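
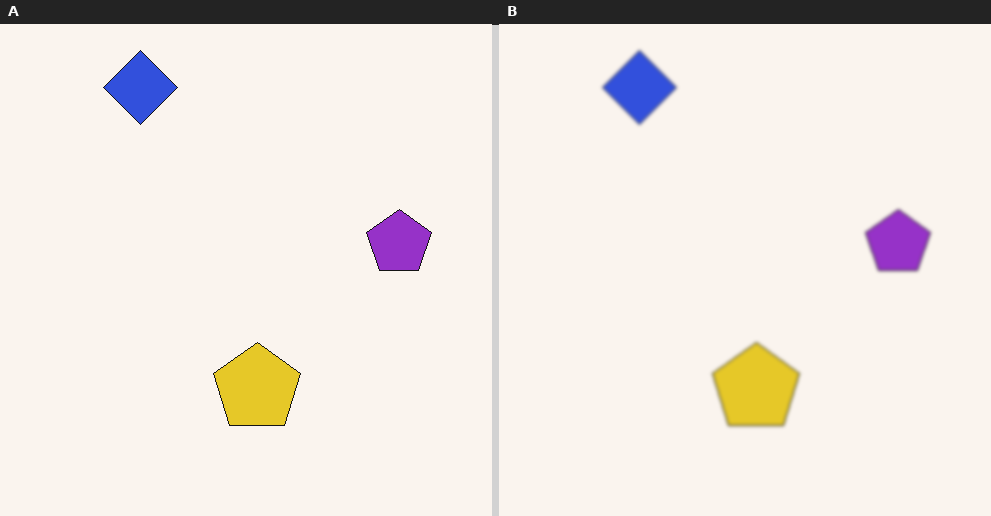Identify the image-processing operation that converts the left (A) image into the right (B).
Lightly blurred.

Shape edges and outlines are uniformly softened across the whole image.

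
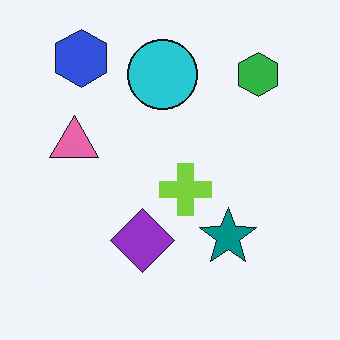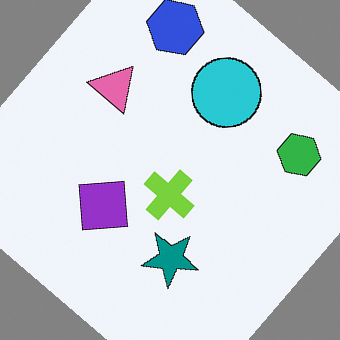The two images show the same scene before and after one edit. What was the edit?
The transformation is: rotated clockwise by a large amount — several tens of degrees.

Every shape is tilted by the same angle and the image corners show triangular fill wedges — a whole-image rotation by a non-right angle.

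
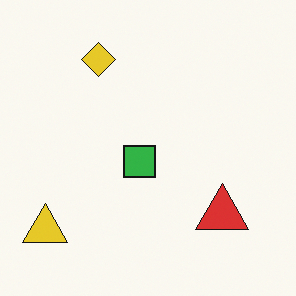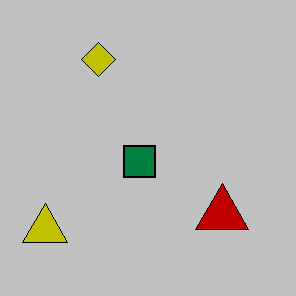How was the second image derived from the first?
The transformation is: aggressively posterized.

Each flat color has snapped to a coarser quantized level — most visibly, the near-white background has dropped to a flat grey.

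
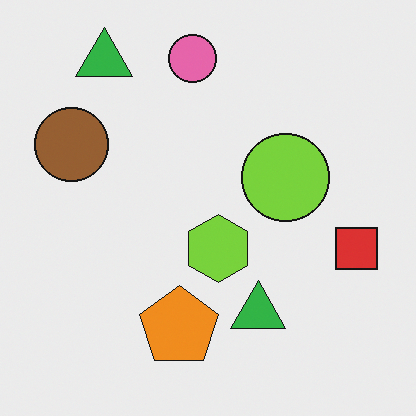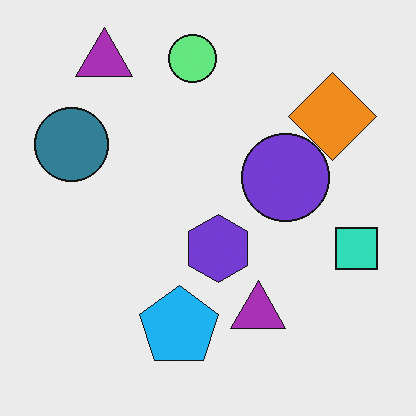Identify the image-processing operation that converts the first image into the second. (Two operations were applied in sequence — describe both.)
The second image is the first hue-shifted by a large amount, then overlaid with an additional orange diamond.

Every shape's color has rotated by the same amount around the hue wheel — a uniform hue shift. An orange diamond appears in the second image that is absent from the first.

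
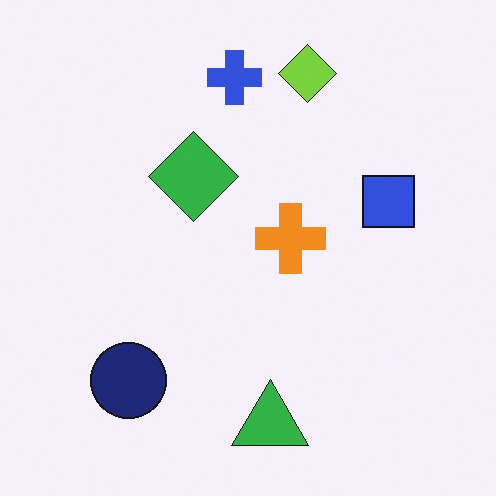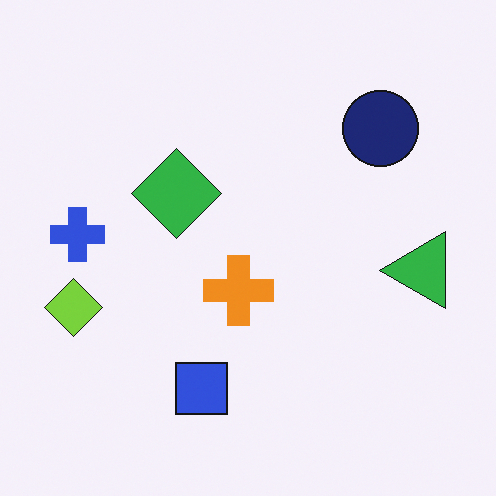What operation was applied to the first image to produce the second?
The second image is the first transposed (reflected across the top-left ↔ bottom-right diagonal).

Shapes have swapped their row and column positions — what was in the top-right is now in the bottom-left — a diagonal reflection.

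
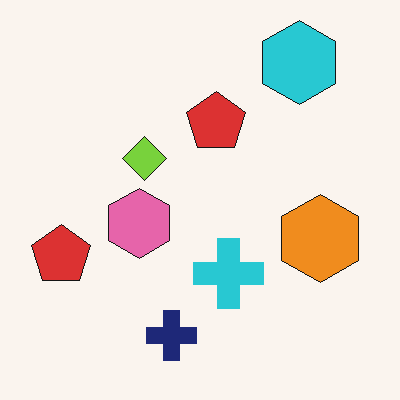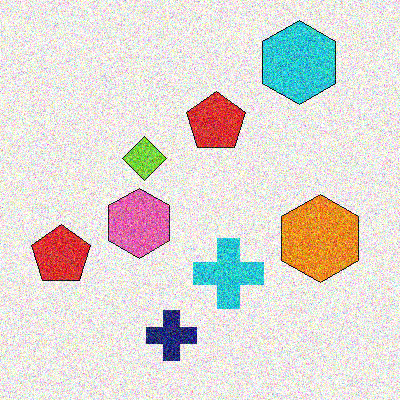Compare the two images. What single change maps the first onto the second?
This is the original image degraded with strong gaussian noise.

Random speckle covers the whole image, including the flat background.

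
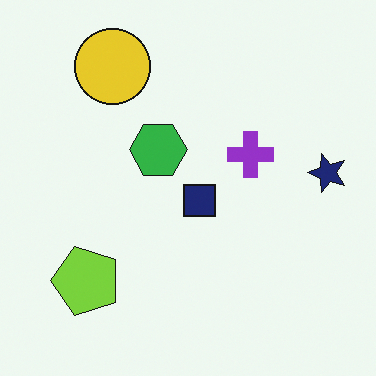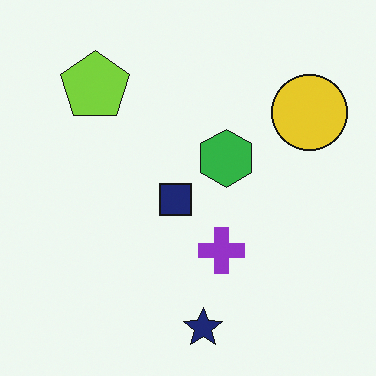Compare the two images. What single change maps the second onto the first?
The first image is the second rotated 90° counter-clockwise.

The yellow circle sits in the top-right of the second image and the top-left of the first — consistent with a whole-image 90° counter-clockwise rotation.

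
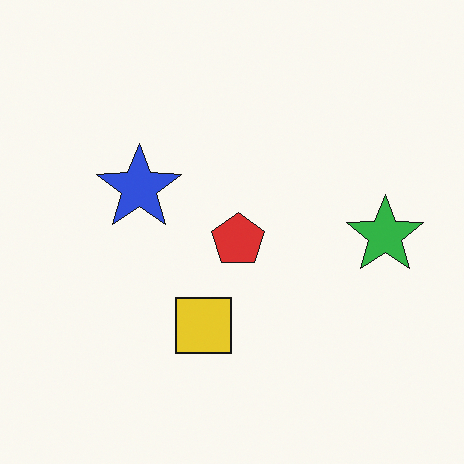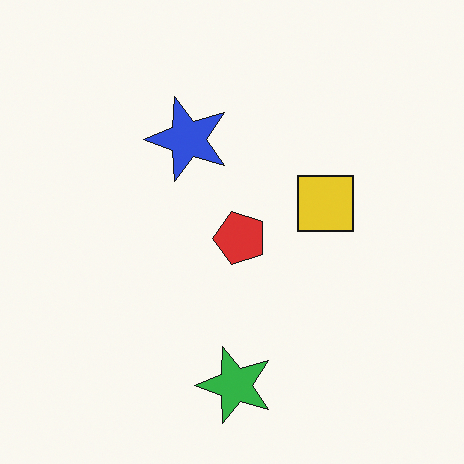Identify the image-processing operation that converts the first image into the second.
The image was transposed (reflected across the top-left ↔ bottom-right diagonal).

Shapes have swapped their row and column positions — what was in the top-right is now in the bottom-left — a diagonal reflection.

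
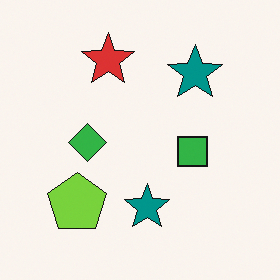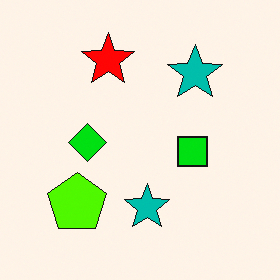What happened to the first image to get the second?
This is the original image heavily oversaturated.

All colors are more vivid — a global saturation change.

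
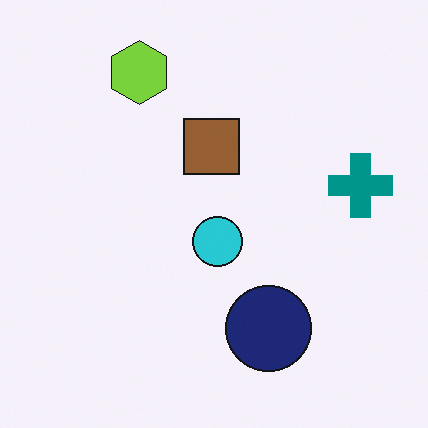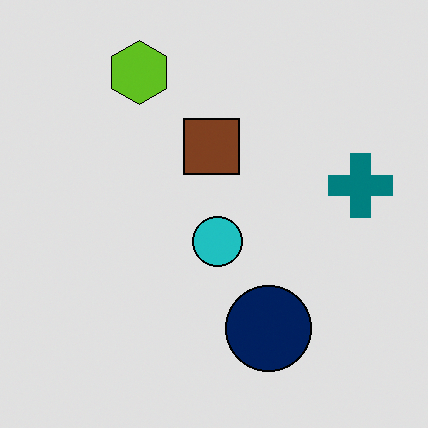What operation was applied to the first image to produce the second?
Posterized to a reduced palette.

Each flat color has snapped to a coarser quantized level — most visibly, the near-white background has dropped to a flat grey.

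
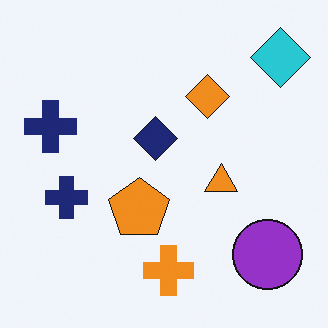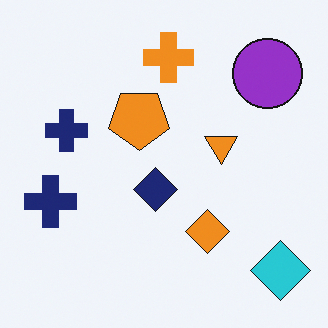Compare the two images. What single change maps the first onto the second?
The image was flipped vertically (top ↔ bottom).

The cyan diamond is in the top-right of the first image and the bottom-right of the second — shapes on opposite sides of the horizontal midline have swapped in a mirror flip.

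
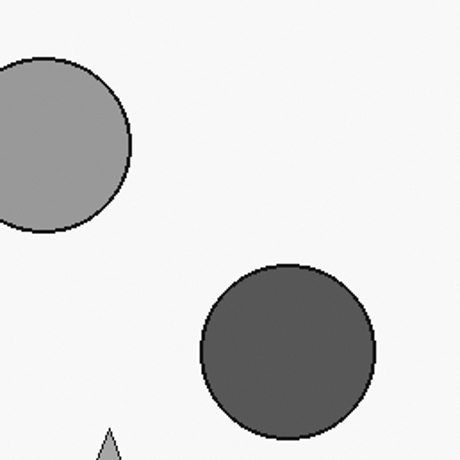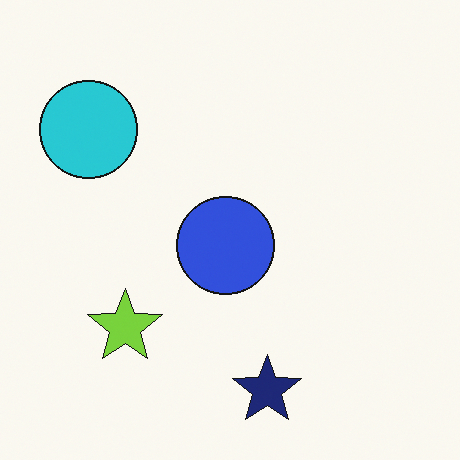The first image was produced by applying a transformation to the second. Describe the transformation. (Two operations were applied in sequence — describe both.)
This is the original image converted to grayscale, then cropped to a noticeably smaller region and rescaled.

All color is removed — every shape is now a shade of grey. The visible shapes are larger and the field of view is narrower; shapes near the original edges may be partly or wholly outside the frame — a crop-and-rescale.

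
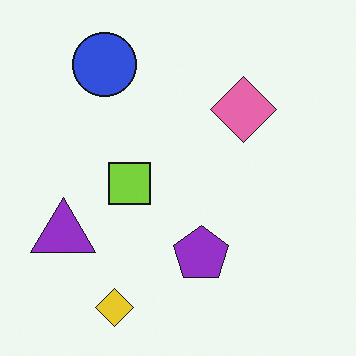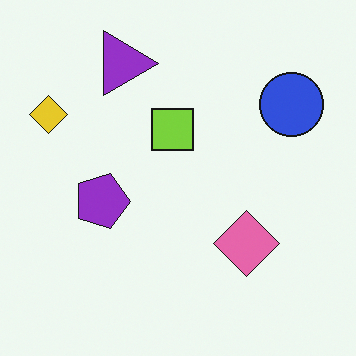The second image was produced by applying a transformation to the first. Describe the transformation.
It was rotated 90° clockwise.

The yellow diamond sits in the bottom-left of the first image and the top-left of the second — consistent with a whole-image 90° clockwise rotation.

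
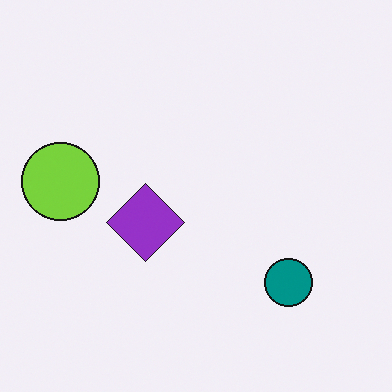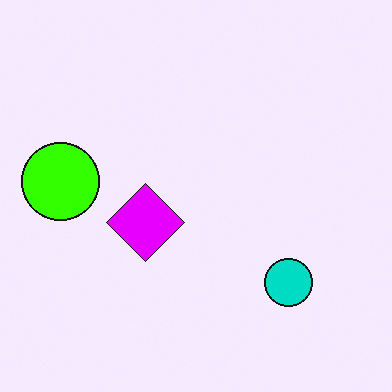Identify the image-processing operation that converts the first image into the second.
The image was heavily oversaturated.

All colors are more vivid — a global saturation change.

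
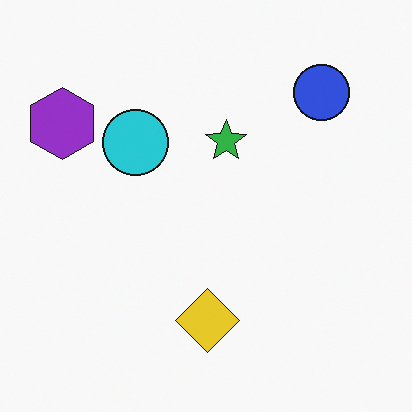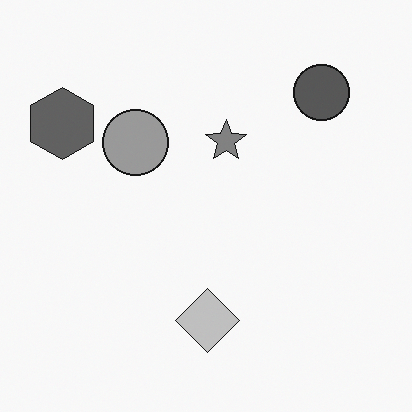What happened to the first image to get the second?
This is the original image converted to grayscale.

All color is removed — every shape is now a shade of grey.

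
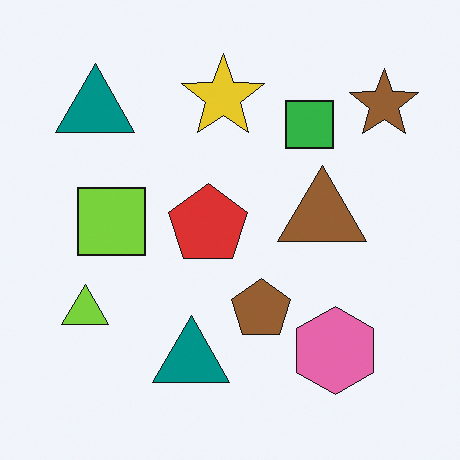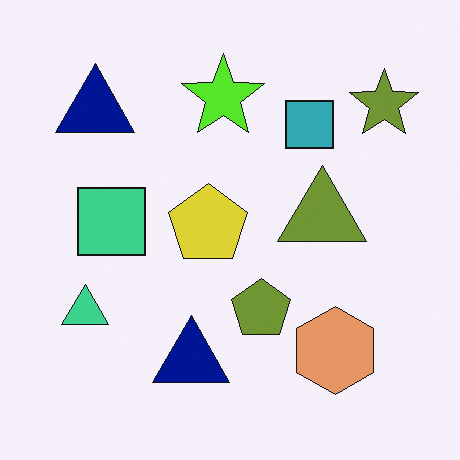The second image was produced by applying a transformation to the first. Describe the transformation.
The image was hue-shifted by a small amount.

Every shape's color has rotated by the same amount around the hue wheel — a uniform hue shift.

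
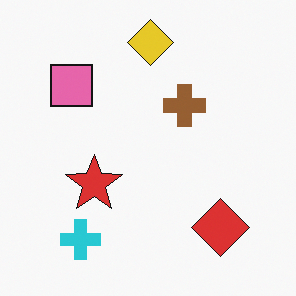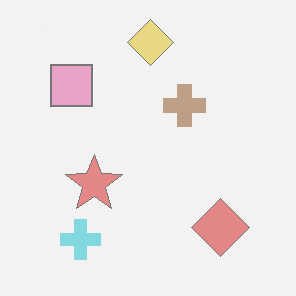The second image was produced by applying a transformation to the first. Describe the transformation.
The transformation is: washed out (contrast reduced).

Tones are pushed toward mid-grey across the whole image — a global contrast change.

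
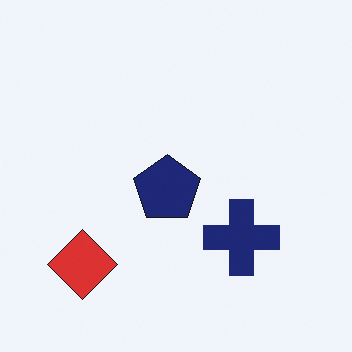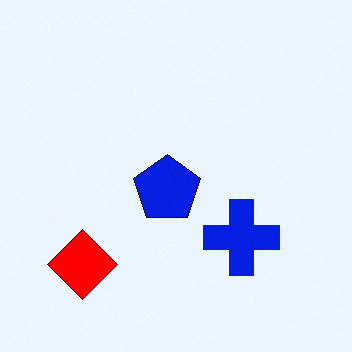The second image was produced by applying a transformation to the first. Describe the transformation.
The second image is the first heavily oversaturated.

All colors are more vivid — a global saturation change.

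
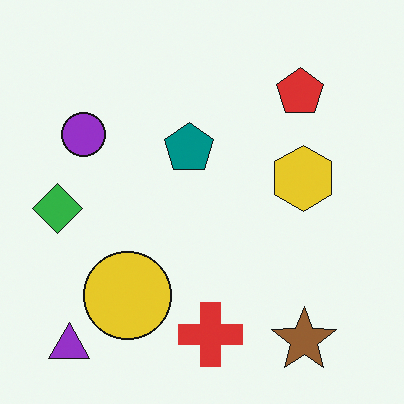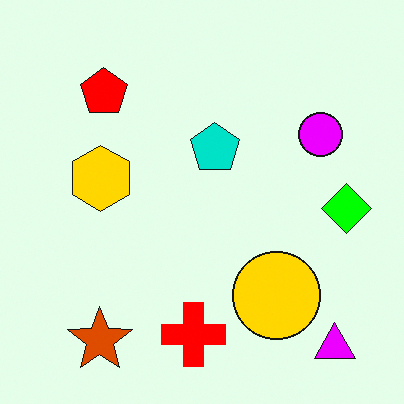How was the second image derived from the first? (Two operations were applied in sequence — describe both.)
This is the original image heavily oversaturated, then flipped horizontally (left ↔ right).

All colors are more vivid — a global saturation change. The green diamond is in the left of the first image and the right of the second — shapes on opposite sides of the vertical midline have swapped in a mirror flip.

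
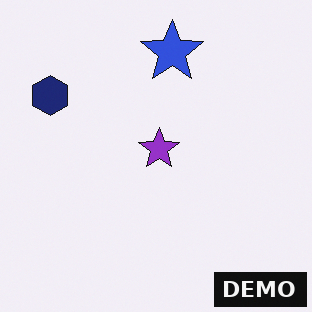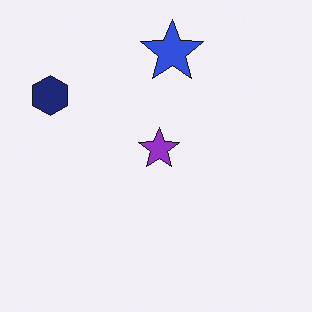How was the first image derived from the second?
The image was watermarked with the text "DEMO" in the lower-right corner.

A dark label reading "DEMO" appears in the lower-right corner.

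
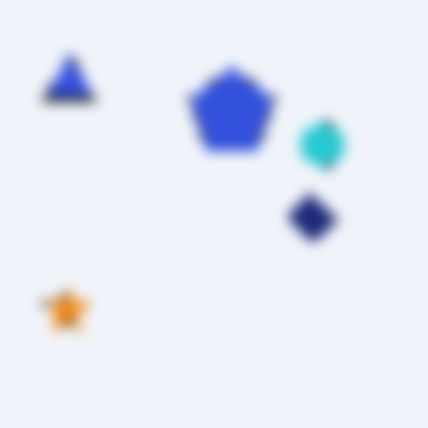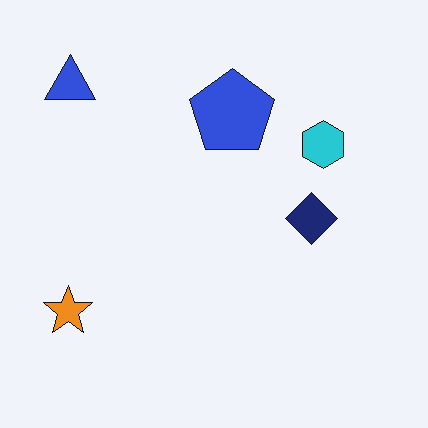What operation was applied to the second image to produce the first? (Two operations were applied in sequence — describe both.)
The transformation is: pixelated into visible square blocks, then strongly gaussian-blurred.

Shapes are reduced to large square blocks; fine edges and outlines are lost — a downscale-then-upscale (mosaic) effect. Shape edges and outlines are uniformly softened across the whole image.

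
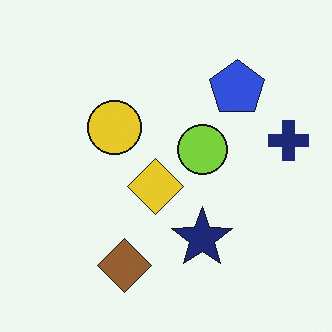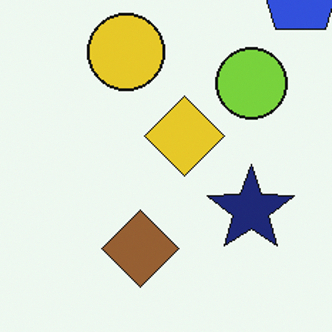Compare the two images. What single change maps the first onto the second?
The second image is the first cropped to a modestly smaller region and rescaled.

The visible shapes are larger and the field of view is narrower; shapes near the original edges may be partly or wholly outside the frame — a crop-and-rescale.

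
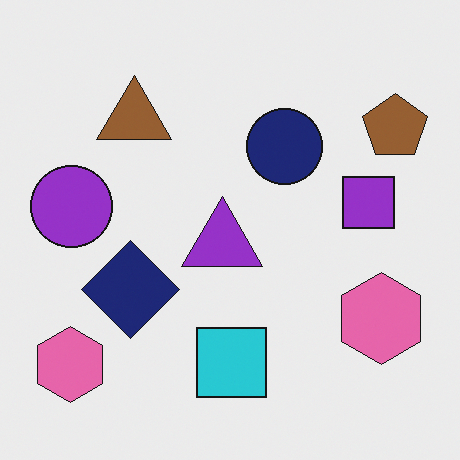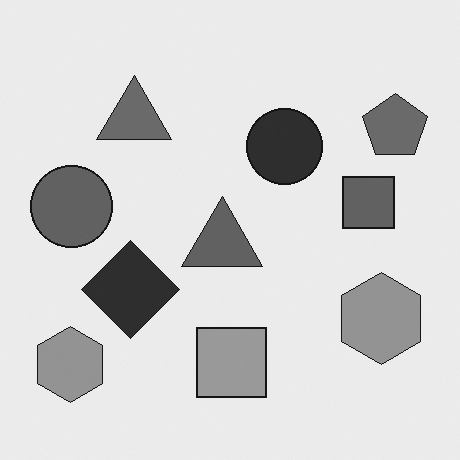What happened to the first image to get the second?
The image was converted to grayscale.

All color is removed — every shape is now a shade of grey.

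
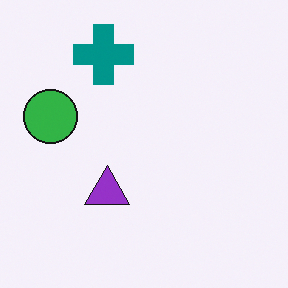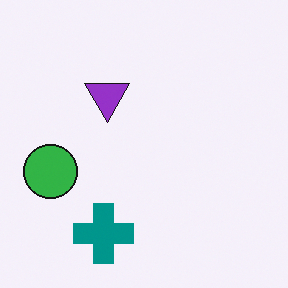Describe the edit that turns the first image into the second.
The image was flipped vertically (top ↔ bottom).

The teal cross is in the top of the first image and the bottom of the second — shapes on opposite sides of the horizontal midline have swapped in a mirror flip.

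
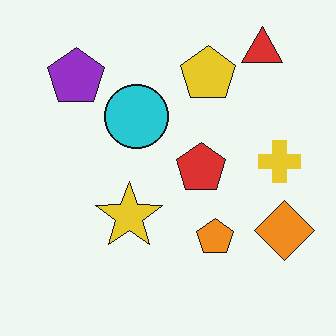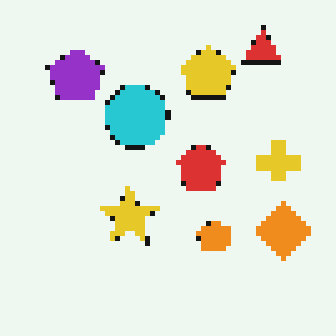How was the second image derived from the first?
It was lightly pixelated (a mild mosaic effect).

Shapes are reduced to large square blocks; fine edges and outlines are lost — a downscale-then-upscale (mosaic) effect.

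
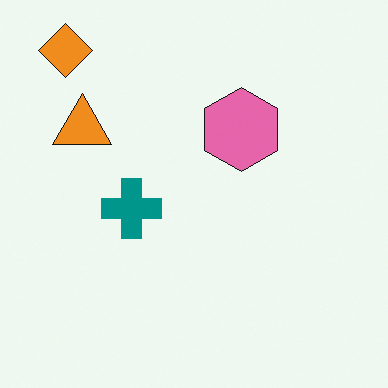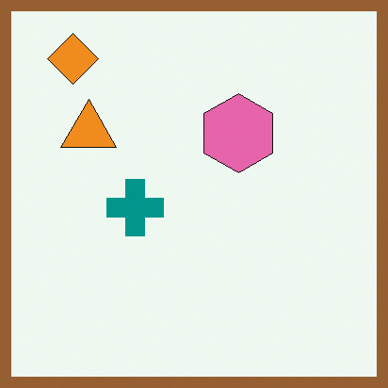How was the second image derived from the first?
It was framed with a brown border.

A solid brown frame runs around the edge of the second image, with the content slightly shrunk inside it.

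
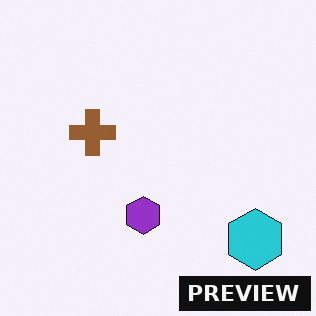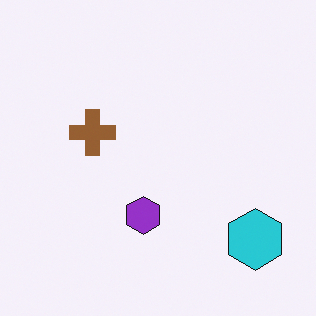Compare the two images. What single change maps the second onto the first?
The transformation is: watermarked with the text "PREVIEW" in the lower-right corner.

A dark label reading "PREVIEW" appears in the lower-right corner.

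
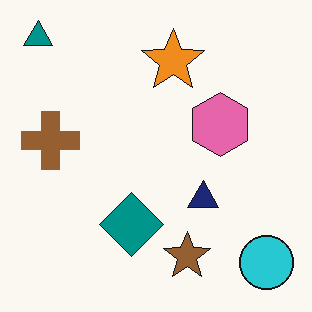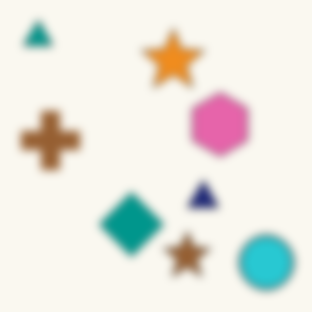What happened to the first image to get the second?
Moderately blurred.

Shape edges and outlines are uniformly softened across the whole image.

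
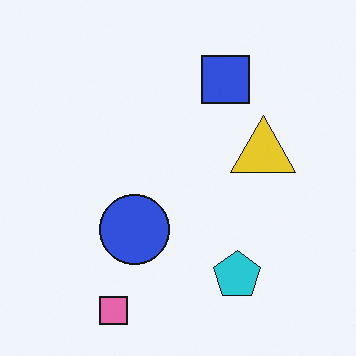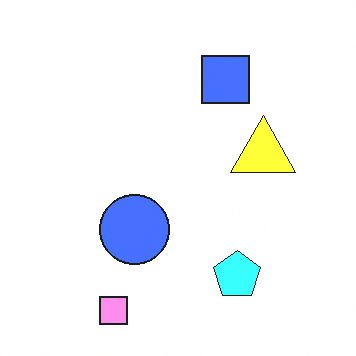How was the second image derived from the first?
It was noticeably brightened.

Every pixel — background and shapes alike — is uniformly brightened.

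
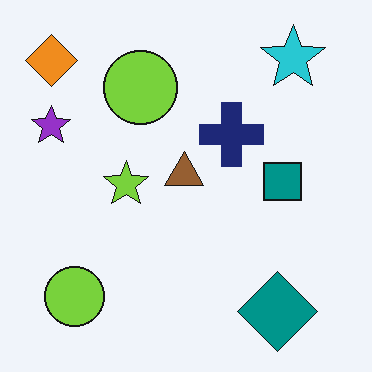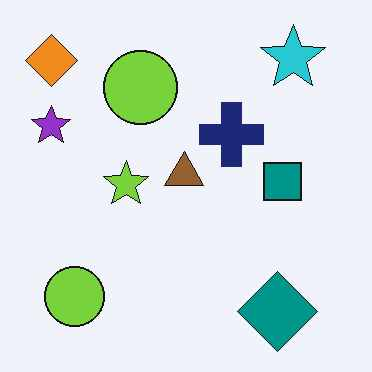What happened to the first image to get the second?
It was given moderate JPEG compression.

Blocky 8×8 compression artifacts appear around shape edges and the flat background shows ringing — characteristic JPEG degradation.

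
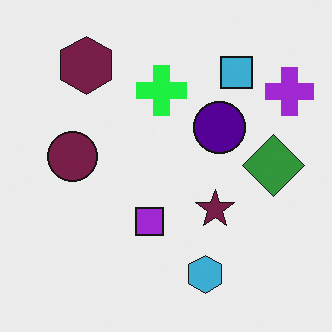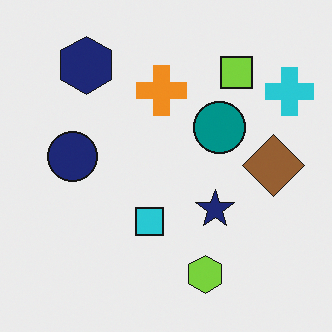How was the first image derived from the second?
Hue-shifted by a moderate amount.

Every shape's color has rotated by the same amount around the hue wheel — a uniform hue shift.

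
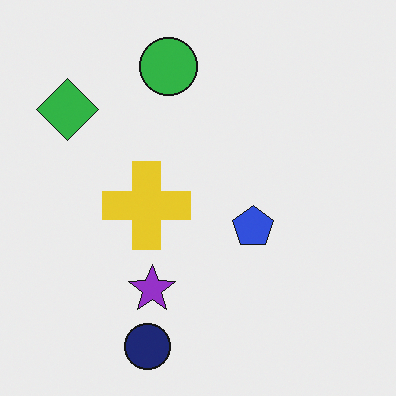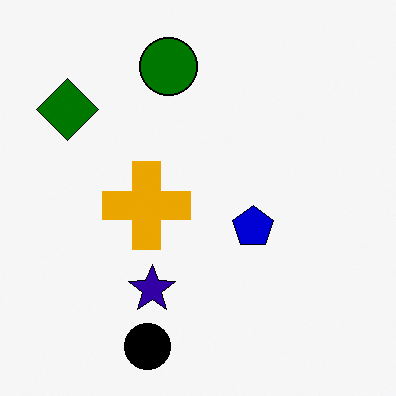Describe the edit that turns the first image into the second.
The second image is the first boosted in contrast.

Tones are pushed away from mid-grey across the whole image — a global contrast change.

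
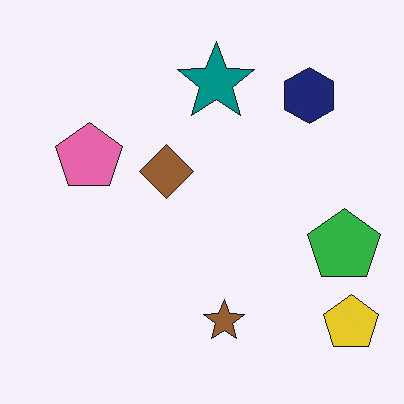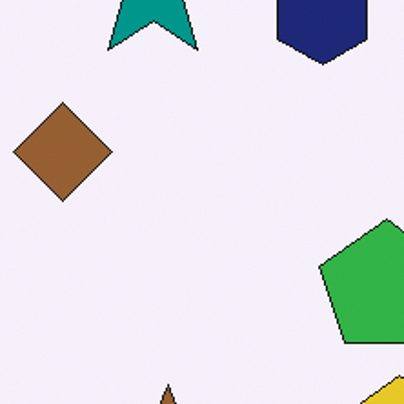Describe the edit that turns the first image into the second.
Cropped tightly and scaled back up.

The visible shapes are larger and the field of view is narrower; shapes near the original edges may be partly or wholly outside the frame — a crop-and-rescale.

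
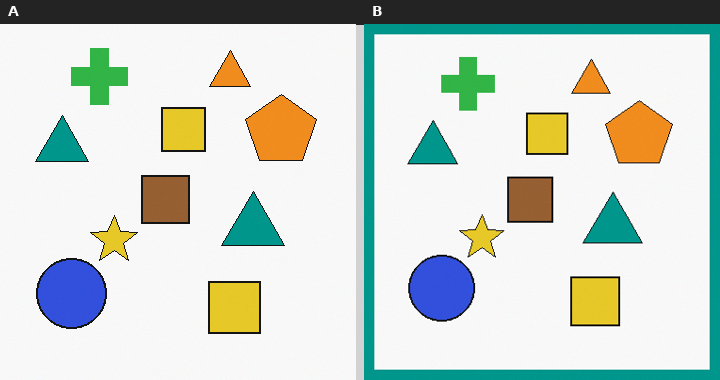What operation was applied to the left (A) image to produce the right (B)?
The transformation is: framed with a teal border.

A solid teal frame runs around the edge of the right (B) image, with the content slightly shrunk inside it.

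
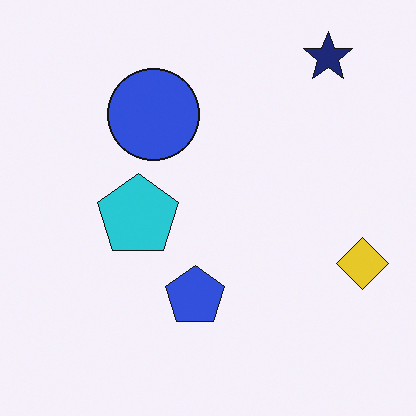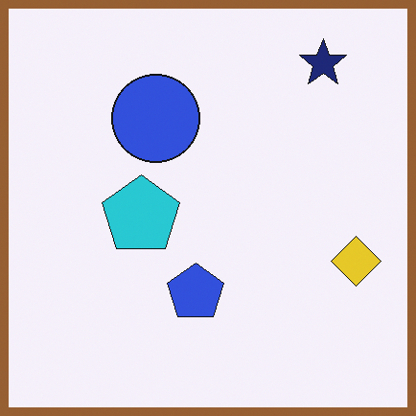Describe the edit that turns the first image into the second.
Framed with a brown border.

A solid brown frame runs around the edge of the second image, with the content slightly shrunk inside it.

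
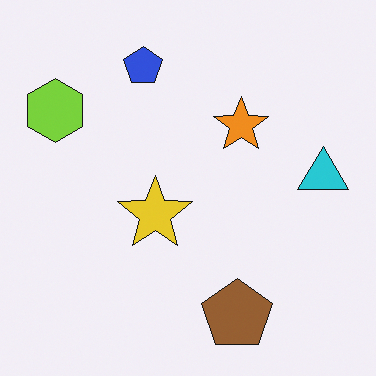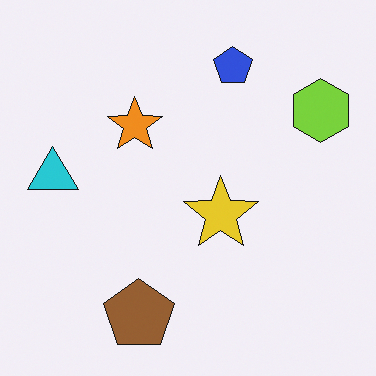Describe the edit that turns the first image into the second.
Flipped horizontally (left ↔ right).

The cyan triangle is in the right of the first image and the left of the second — shapes on opposite sides of the vertical midline have swapped in a mirror flip.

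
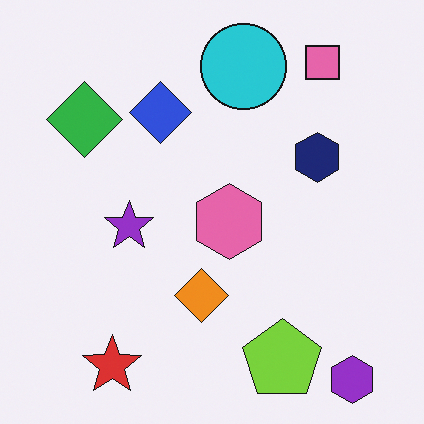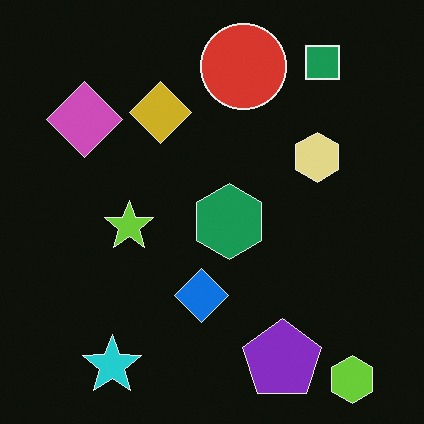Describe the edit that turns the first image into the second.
It was color-inverted (negative).

The light background has become dark and every shape's color is its complement — a photographic negative.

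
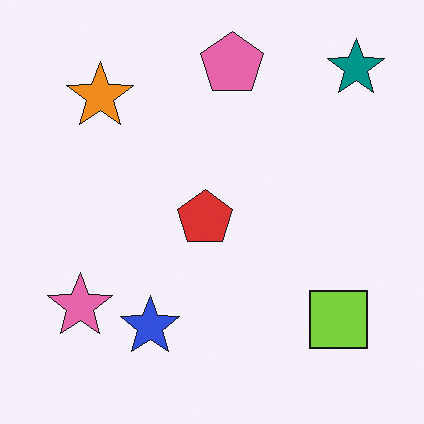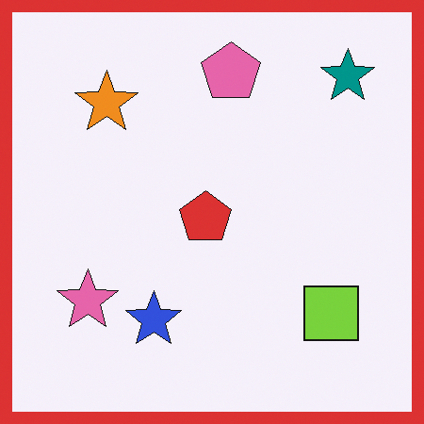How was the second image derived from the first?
It was framed with a red border.

A solid red frame runs around the edge of the second image, with the content slightly shrunk inside it.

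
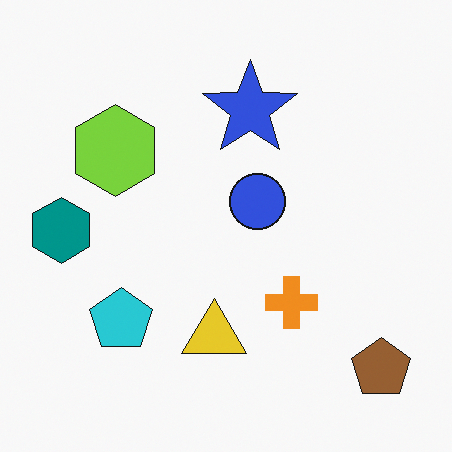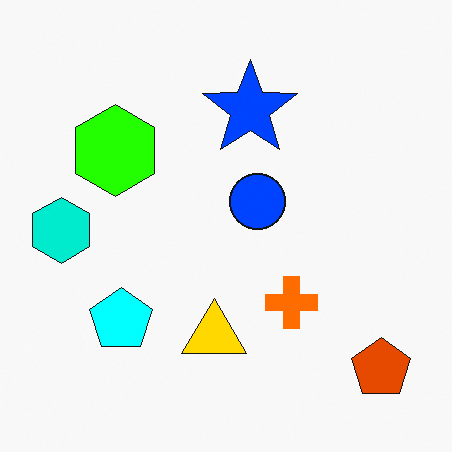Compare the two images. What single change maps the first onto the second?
The image was heavily oversaturated.

All colors are more vivid — a global saturation change.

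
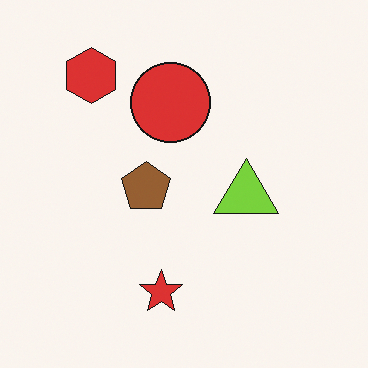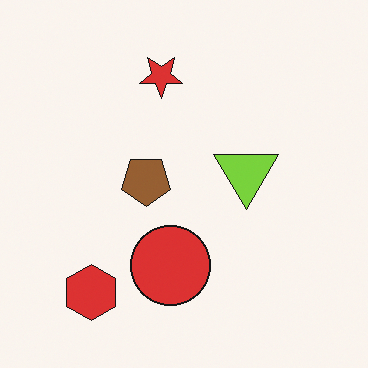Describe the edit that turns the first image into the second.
Flipped vertically (top ↔ bottom).

The red hexagon is in the top-left of the first image and the bottom-left of the second — shapes on opposite sides of the horizontal midline have swapped in a mirror flip.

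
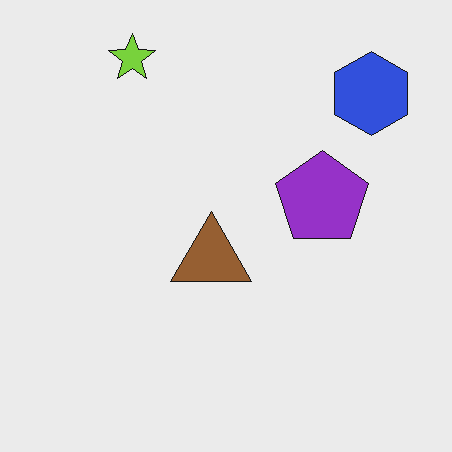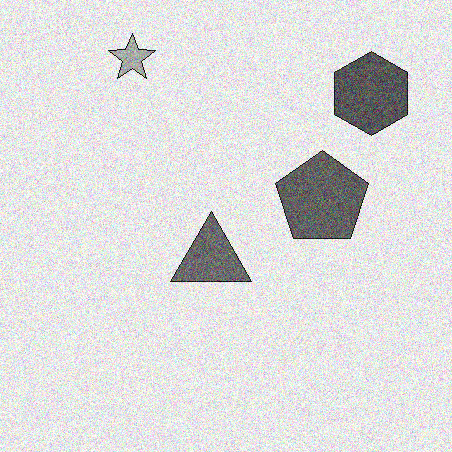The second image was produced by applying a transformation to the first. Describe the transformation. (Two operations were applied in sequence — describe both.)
It was converted to grayscale, then degraded with moderate additive noise.

All color is removed — every shape is now a shade of grey. Random speckle covers the whole image, including the flat background.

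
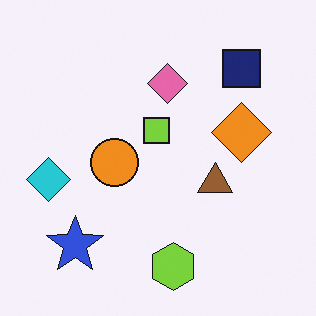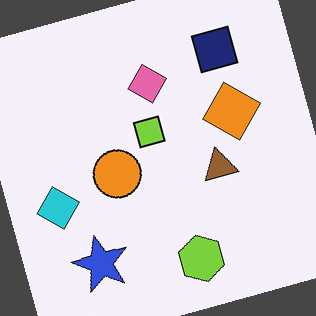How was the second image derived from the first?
Rotated counter-clockwise by a clearly visible amount.

Every shape is tilted by the same angle and the image corners show triangular fill wedges — a whole-image rotation by a non-right angle.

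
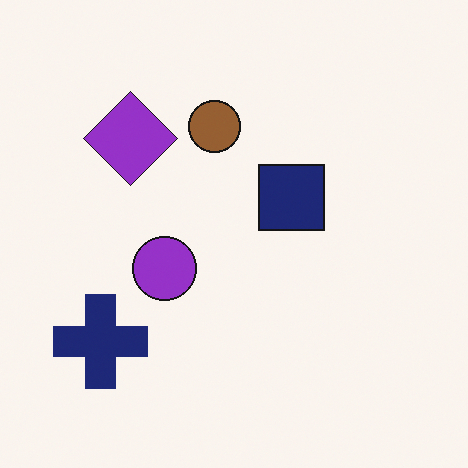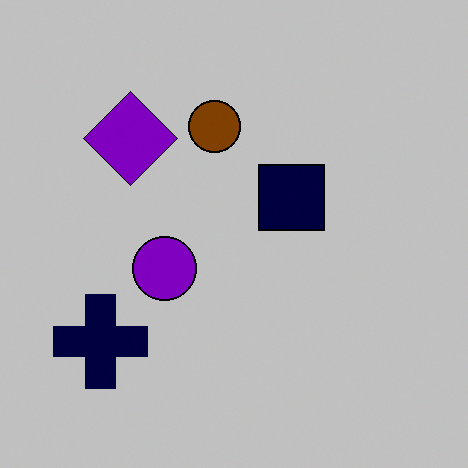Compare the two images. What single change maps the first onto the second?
Aggressively posterized.

Each flat color has snapped to a coarser quantized level — most visibly, the near-white background has dropped to a flat grey.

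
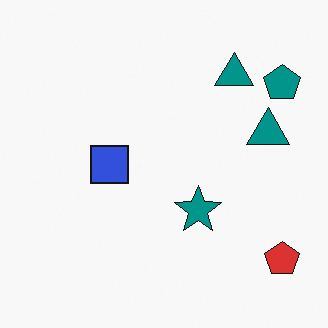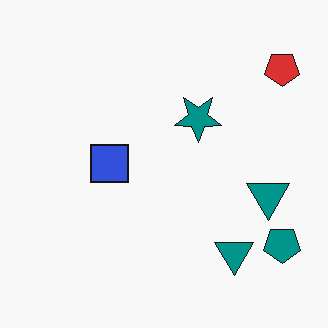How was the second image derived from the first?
It was flipped vertically (top ↔ bottom).

The red pentagon is in the bottom-right of the first image and the top-right of the second — shapes on opposite sides of the horizontal midline have swapped in a mirror flip.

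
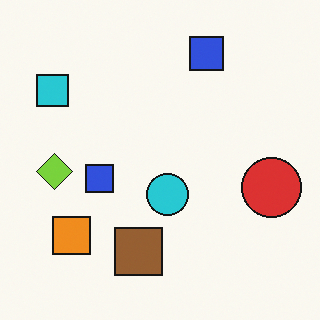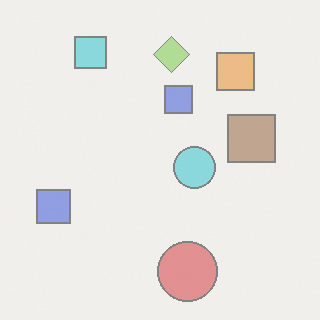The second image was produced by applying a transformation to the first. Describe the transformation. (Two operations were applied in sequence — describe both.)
This is the original image given much lower contrast, then transposed (reflected across the top-left ↔ bottom-right diagonal).

Tones are pushed toward mid-grey across the whole image — a global contrast change. Shapes have swapped their row and column positions — what was in the top-right is now in the bottom-left — a diagonal reflection.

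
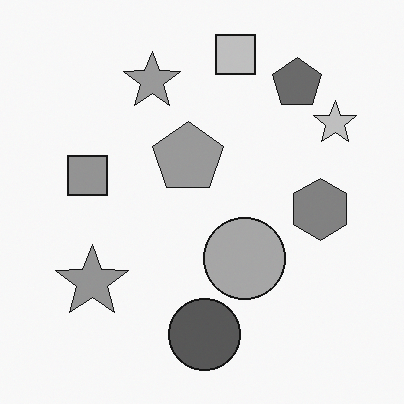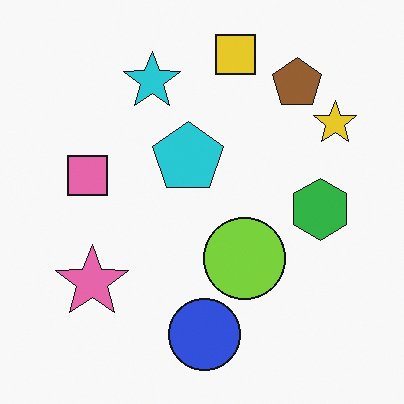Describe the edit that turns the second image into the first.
The first image is the second converted to grayscale.

All color is removed — every shape is now a shade of grey.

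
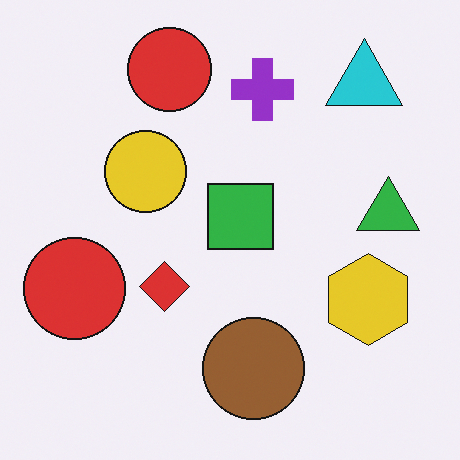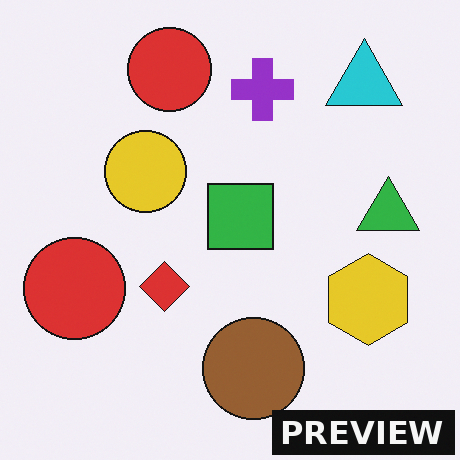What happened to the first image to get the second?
The second image is the first watermarked with the text "PREVIEW" in the lower-right corner.

A dark label reading "PREVIEW" appears in the lower-right corner.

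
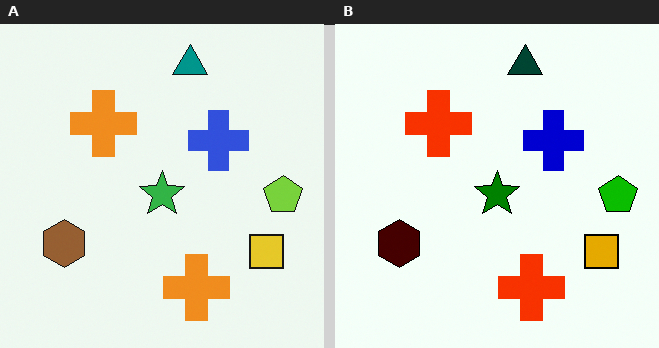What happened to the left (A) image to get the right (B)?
The transformation is: boosted in contrast.

Tones are pushed away from mid-grey across the whole image — a global contrast change.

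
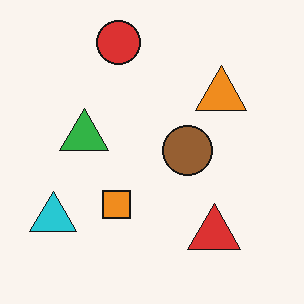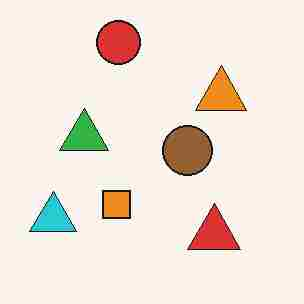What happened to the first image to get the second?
This is the original image heavily JPEG-compressed with obvious blocking artifacts.

Blocky 8×8 compression artifacts appear around shape edges and the flat background shows ringing — characteristic JPEG degradation.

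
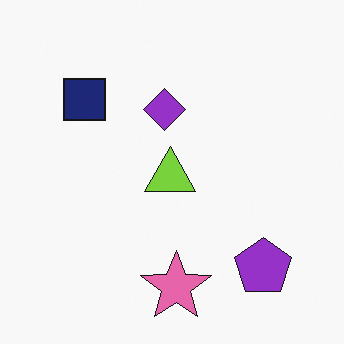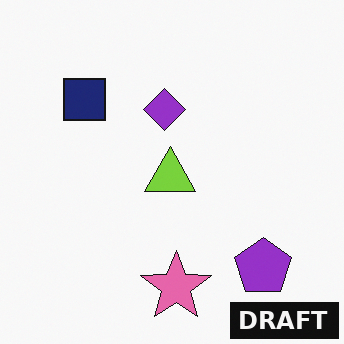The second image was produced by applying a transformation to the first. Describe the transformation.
It was watermarked with the text "DRAFT" in the lower-right corner.

A dark label reading "DRAFT" appears in the lower-right corner.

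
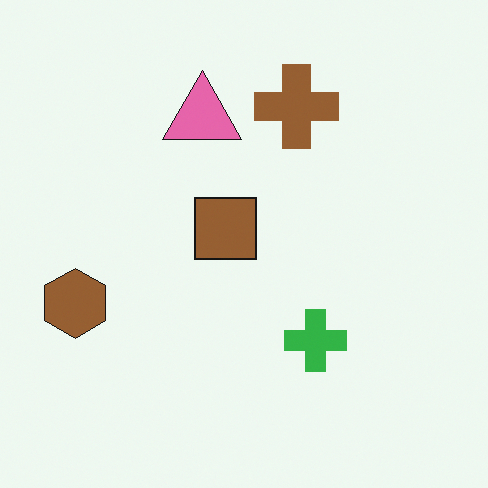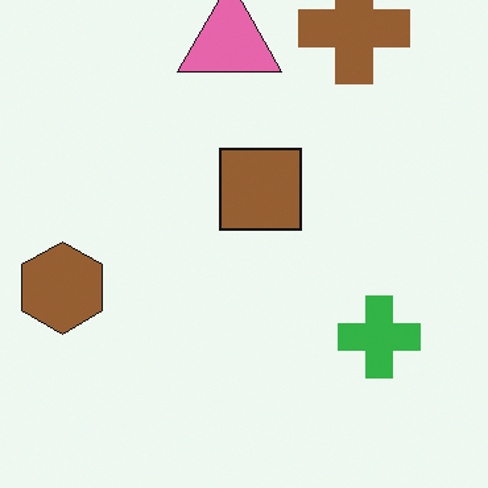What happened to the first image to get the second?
The image was cropped slightly and scaled back up.

The visible shapes are larger and the field of view is narrower; shapes near the original edges may be partly or wholly outside the frame — a crop-and-rescale.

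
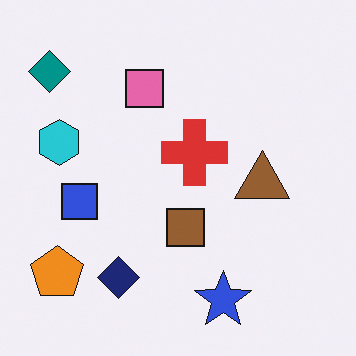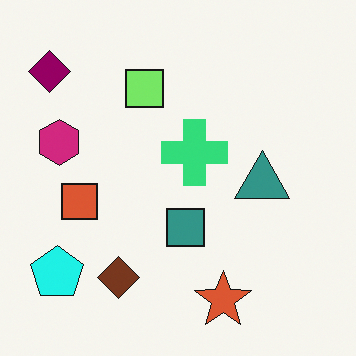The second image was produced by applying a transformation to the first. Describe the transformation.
It was hue-shifted by a moderate amount.

Every shape's color has rotated by the same amount around the hue wheel — a uniform hue shift.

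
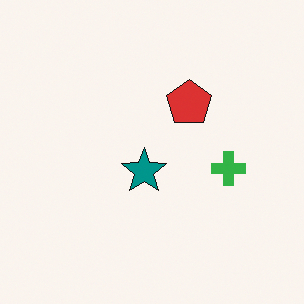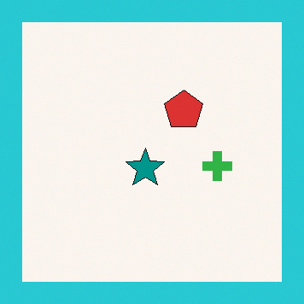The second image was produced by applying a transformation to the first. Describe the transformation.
This is the original image framed with a cyan border.

A solid cyan frame runs around the edge of the second image, with the content slightly shrunk inside it.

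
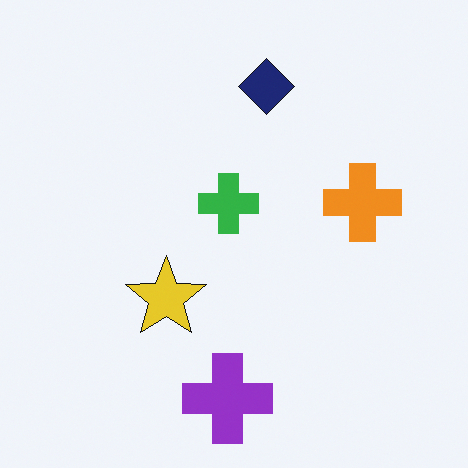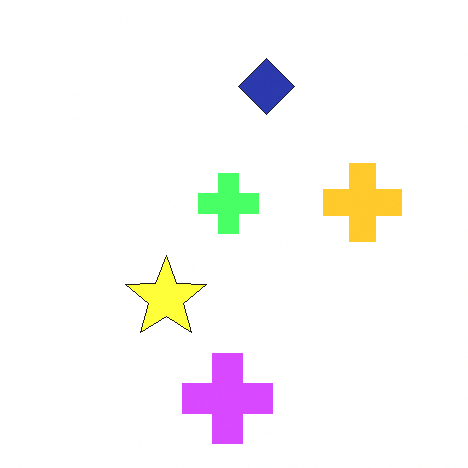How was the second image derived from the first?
The transformation is: brightened a lot.

Every pixel — background and shapes alike — is uniformly brightened.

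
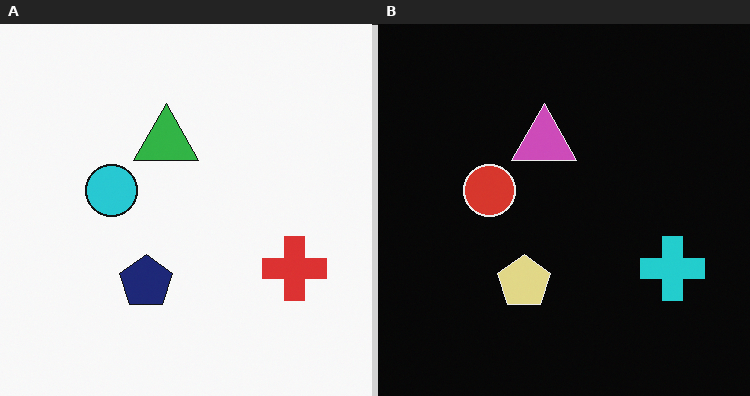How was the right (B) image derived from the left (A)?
This is the original image color-inverted (negative).

The light background has become dark and every shape's color is its complement — a photographic negative.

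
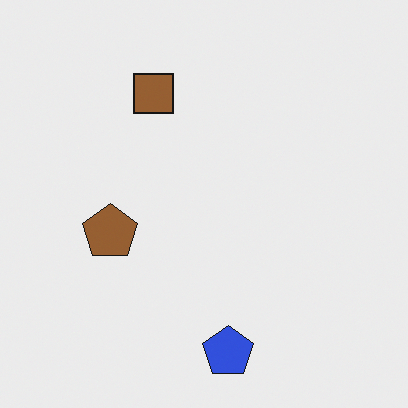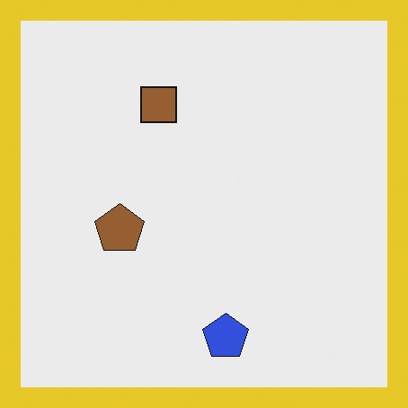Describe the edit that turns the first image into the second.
The transformation is: framed with a yellow border.

A solid yellow frame runs around the edge of the second image, with the content slightly shrunk inside it.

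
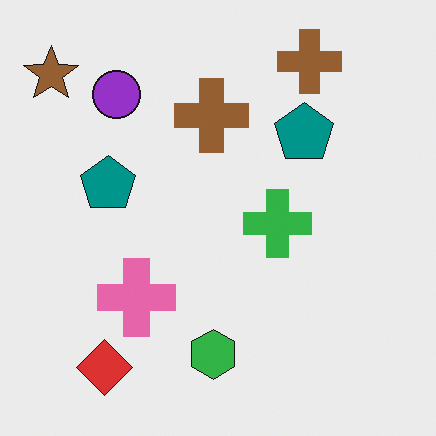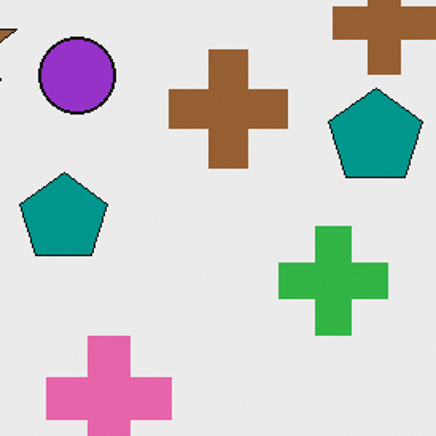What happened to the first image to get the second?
Cropped slightly and scaled back up.

The visible shapes are larger and the field of view is narrower; shapes near the original edges may be partly or wholly outside the frame — a crop-and-rescale.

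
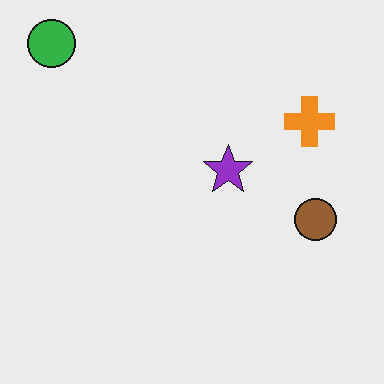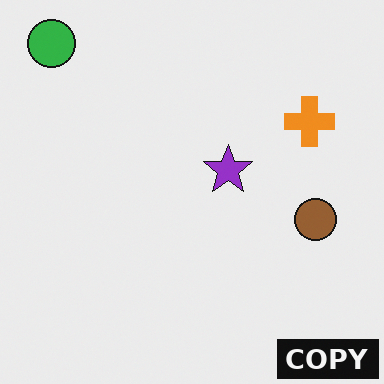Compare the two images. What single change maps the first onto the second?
Watermarked with the text "COPY" in the lower-right corner.

A dark label reading "COPY" appears in the lower-right corner.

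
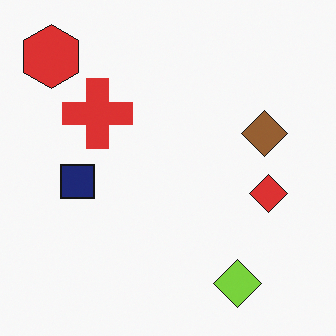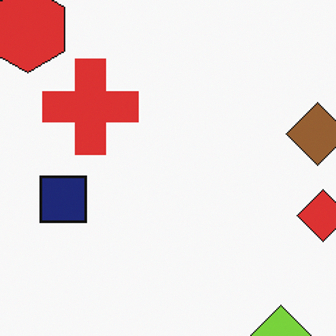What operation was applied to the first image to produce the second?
Cropped to a modestly smaller region and rescaled.

The visible shapes are larger and the field of view is narrower; shapes near the original edges may be partly or wholly outside the frame — a crop-and-rescale.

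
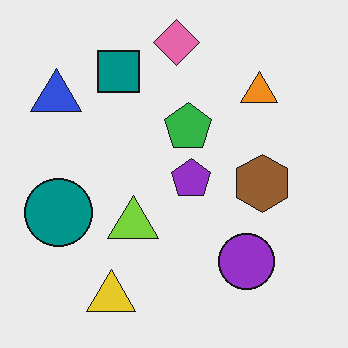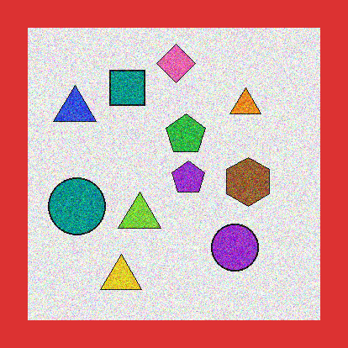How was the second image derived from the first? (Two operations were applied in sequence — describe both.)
Degraded with heavy additive noise, then framed with a red border.

Random speckle covers the whole image, including the flat background. A solid red frame runs around the edge of the second image, with the content slightly shrunk inside it.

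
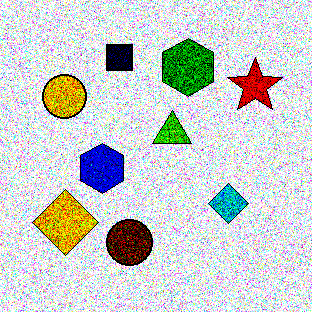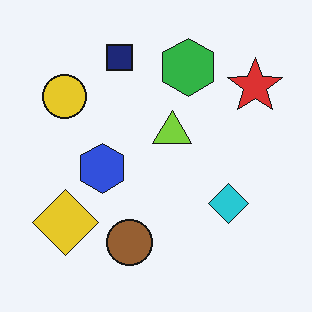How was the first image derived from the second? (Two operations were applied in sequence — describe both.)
The image was degraded with strong gaussian noise, then given much higher contrast.

Random speckle covers the whole image, including the flat background. Tones are pushed away from mid-grey across the whole image — a global contrast change.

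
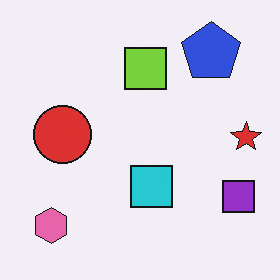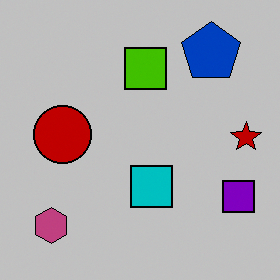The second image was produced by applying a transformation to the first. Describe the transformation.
The image was heavily posterized to just a handful of flat colors.

Each flat color has snapped to a coarser quantized level — most visibly, the near-white background has dropped to a flat grey.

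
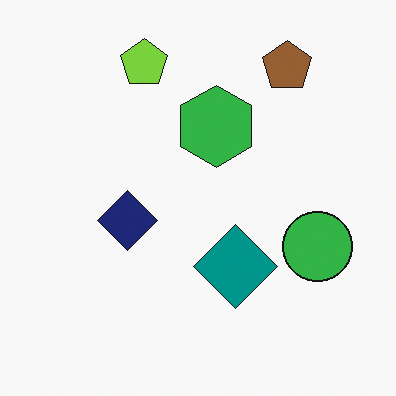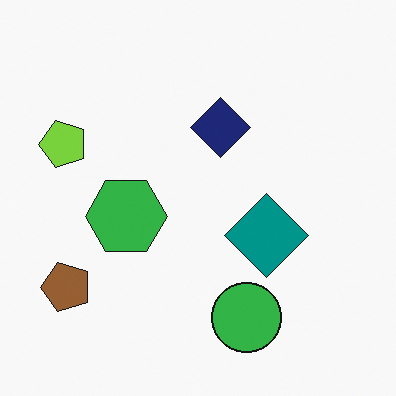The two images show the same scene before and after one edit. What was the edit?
It was transposed (reflected across the top-left ↔ bottom-right diagonal).

Shapes have swapped their row and column positions — what was in the top-right is now in the bottom-left — a diagonal reflection.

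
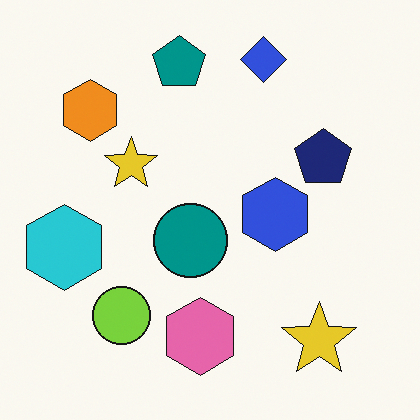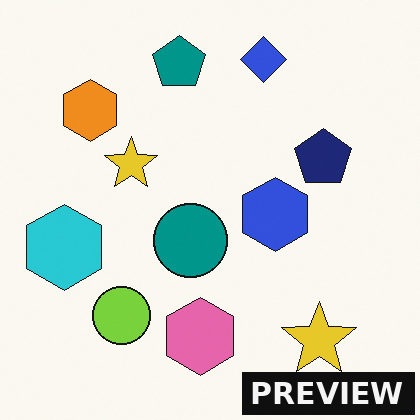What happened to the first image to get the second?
This is the original image watermarked with the text "PREVIEW" in the lower-right corner.

A dark label reading "PREVIEW" appears in the lower-right corner.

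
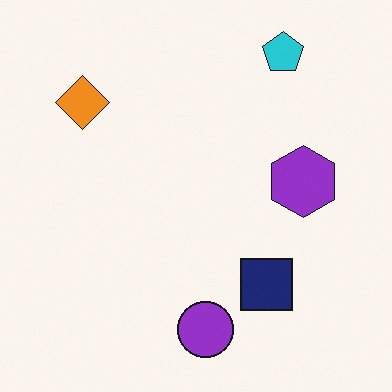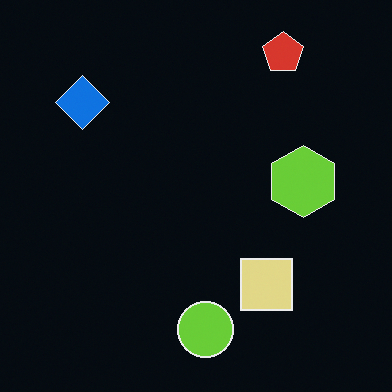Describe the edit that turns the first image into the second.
It was color-inverted (negative).

The light background has become dark and every shape's color is its complement — a photographic negative.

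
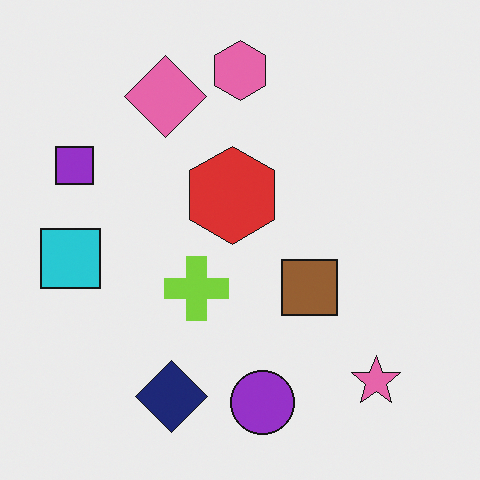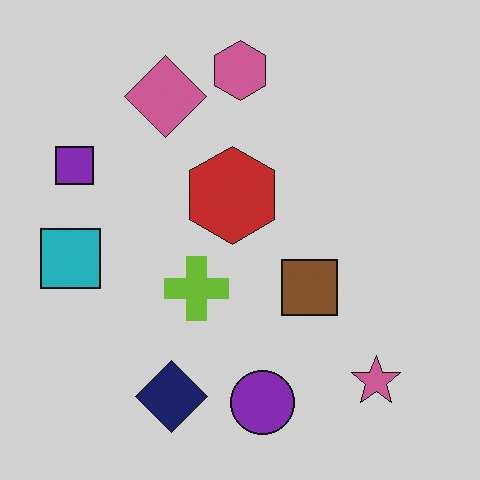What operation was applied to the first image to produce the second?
The transformation is: darkened a little.

Every pixel — background and shapes alike — is uniformly darkened.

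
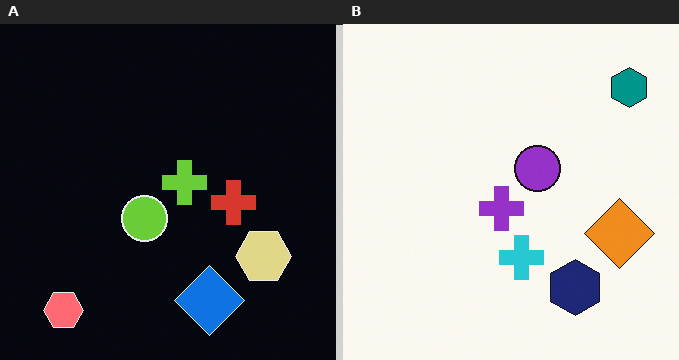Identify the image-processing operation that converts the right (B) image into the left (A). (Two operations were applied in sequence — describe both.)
This is the original image color-inverted (negative), then transposed (reflected across the top-left ↔ bottom-right diagonal).

The light background has become dark and every shape's color is its complement — a photographic negative. Shapes have swapped their row and column positions — what was in the top-right is now in the bottom-left — a diagonal reflection.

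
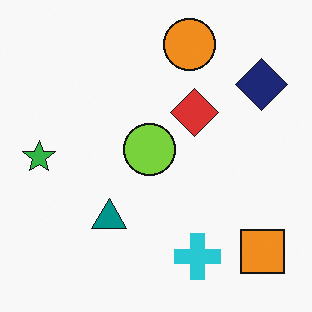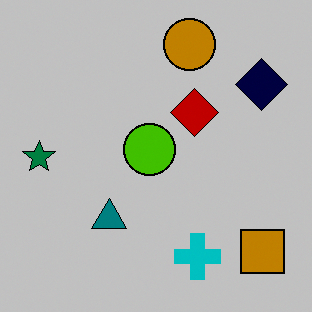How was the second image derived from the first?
The second image is the first heavily posterized to just a handful of flat colors.

Each flat color has snapped to a coarser quantized level — most visibly, the near-white background has dropped to a flat grey.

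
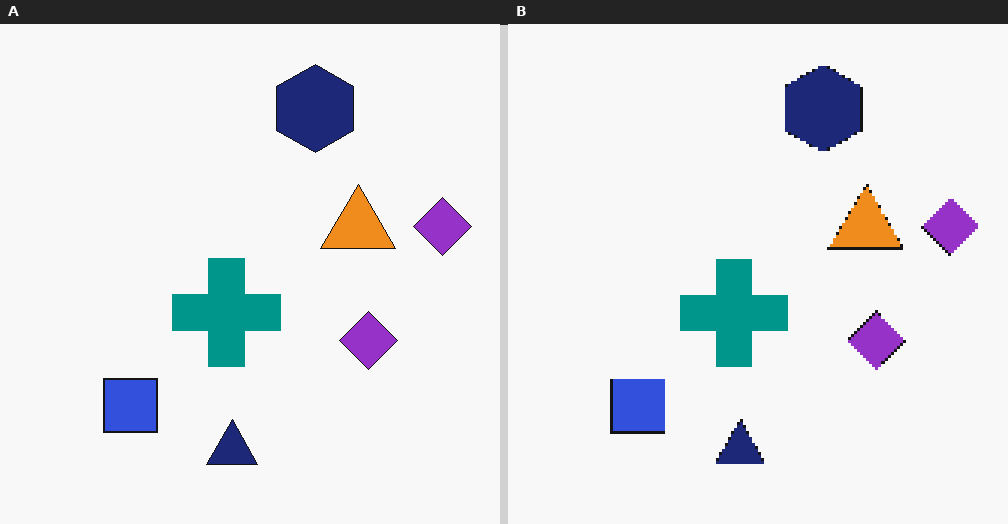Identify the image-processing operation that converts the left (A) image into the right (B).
It was lightly pixelated (a mild mosaic effect).

Shapes are reduced to large square blocks; fine edges and outlines are lost — a downscale-then-upscale (mosaic) effect.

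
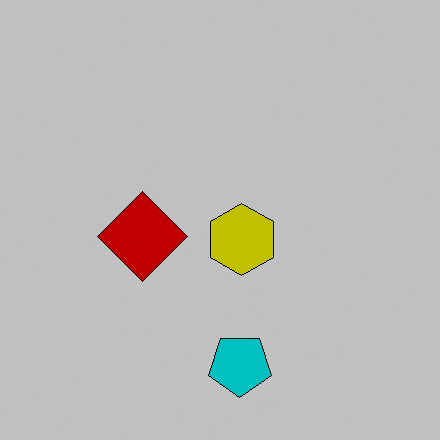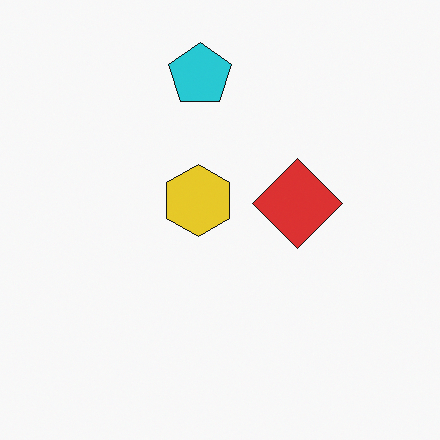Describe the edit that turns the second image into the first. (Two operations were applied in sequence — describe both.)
Rotated 180°, then heavily posterized to just a handful of flat colors.

The cyan pentagon sits in the top of the second image and the bottom of the first — consistent with a whole-image 180° rotation. Each flat color has snapped to a coarser quantized level — most visibly, the near-white background has dropped to a flat grey.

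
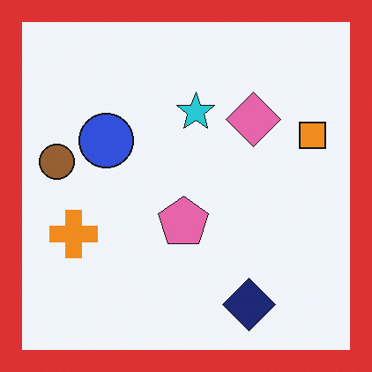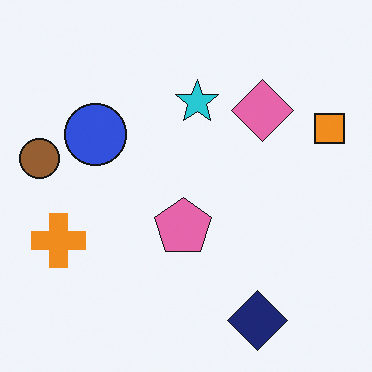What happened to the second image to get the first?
The first image is the second framed with a red border.

A solid red frame runs around the edge of the first image, with the content slightly shrunk inside it.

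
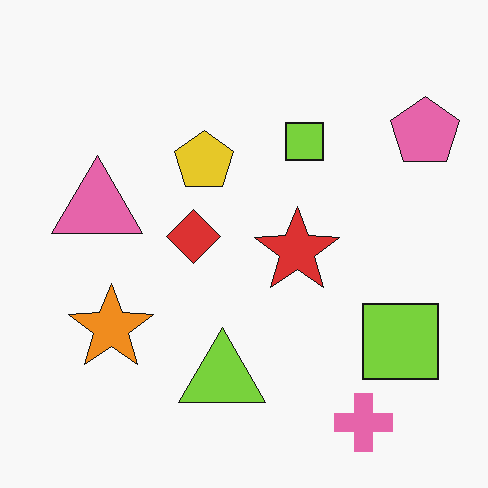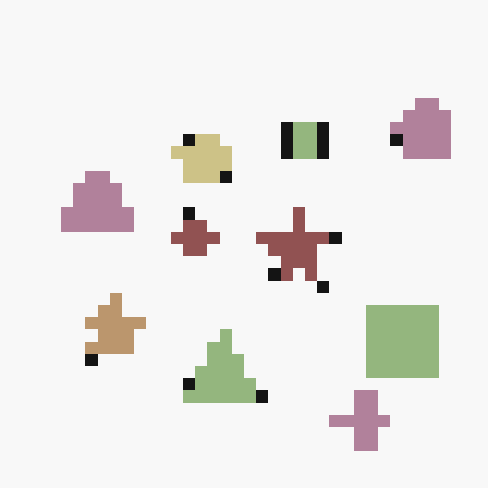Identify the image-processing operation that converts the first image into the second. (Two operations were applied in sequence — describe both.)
The transformation is: made much more muted (saturation change), then heavily pixelated into large blocks.

All colors are more muted and greyish — a global saturation change. Shapes are reduced to large square blocks; fine edges and outlines are lost — a downscale-then-upscale (mosaic) effect.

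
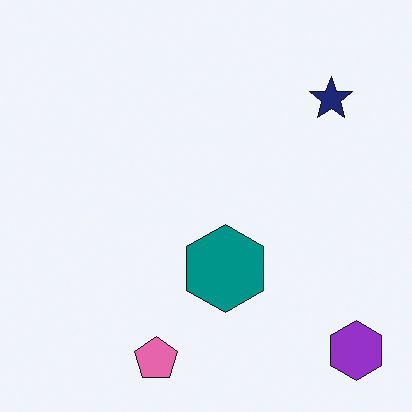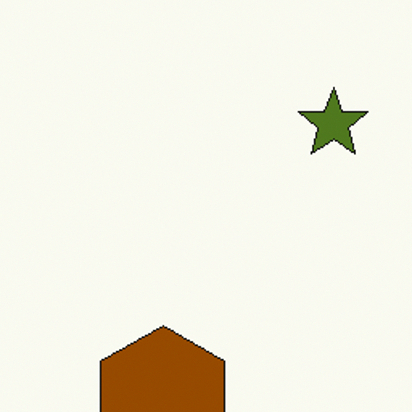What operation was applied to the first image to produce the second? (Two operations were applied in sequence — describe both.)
The second image is the first hue-shifted through roughly half the color wheel, then cropped slightly and scaled back up.

Every shape's color has rotated by the same amount around the hue wheel — a uniform hue shift. The visible shapes are larger and the field of view is narrower; shapes near the original edges may be partly or wholly outside the frame — a crop-and-rescale.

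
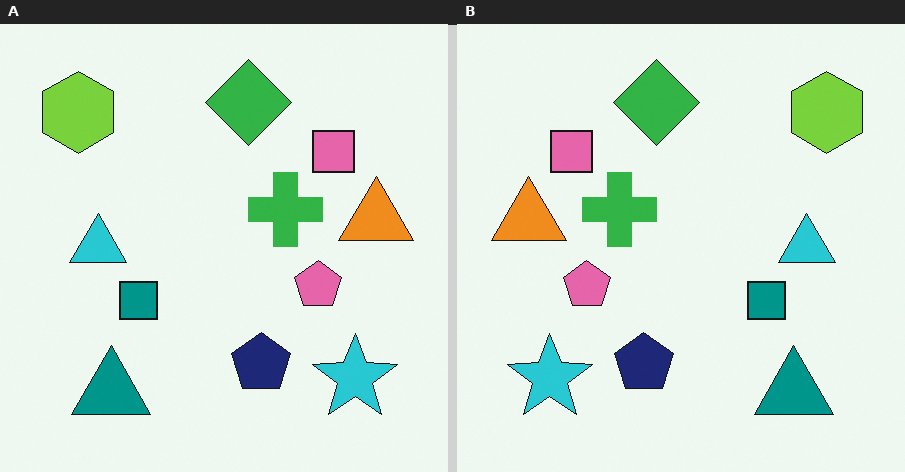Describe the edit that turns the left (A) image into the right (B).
The transformation is: flipped horizontally (left ↔ right).

The orange triangle is in the right of the left (A) image and the left of the right (B) — shapes on opposite sides of the vertical midline have swapped in a mirror flip.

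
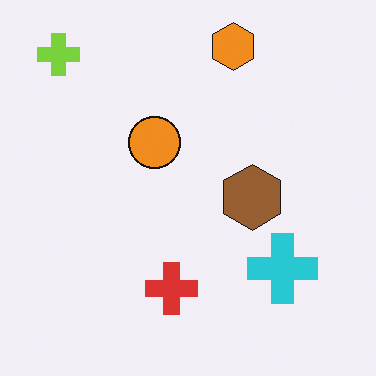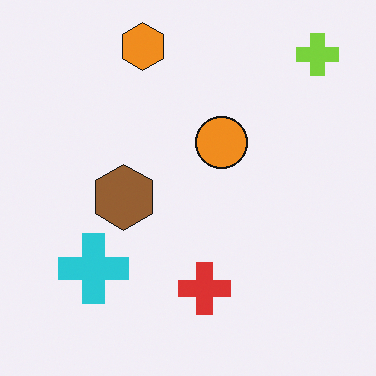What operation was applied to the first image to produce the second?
Flipped horizontally (left ↔ right).

The lime cross is in the top-left of the first image and the top-right of the second — shapes on opposite sides of the vertical midline have swapped in a mirror flip.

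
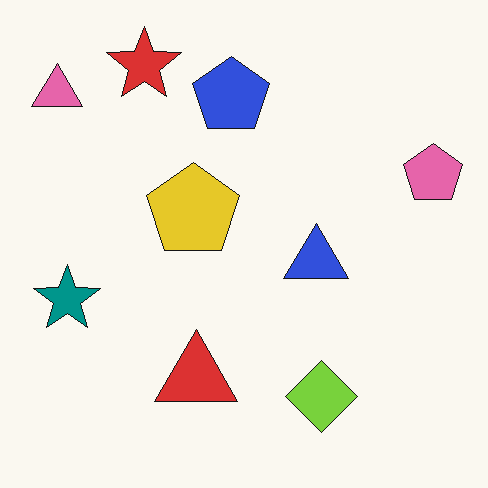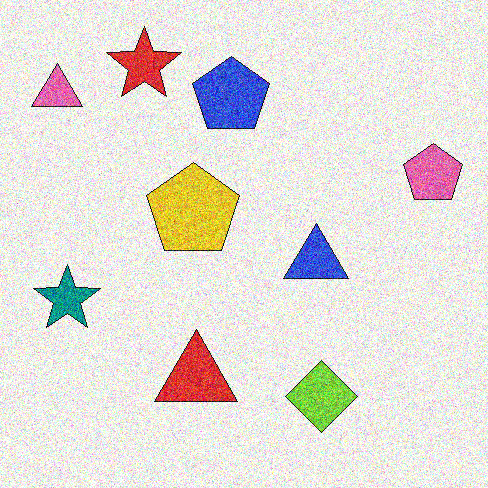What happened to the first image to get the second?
It was degraded with a thick layer of grain.

Random speckle covers the whole image, including the flat background.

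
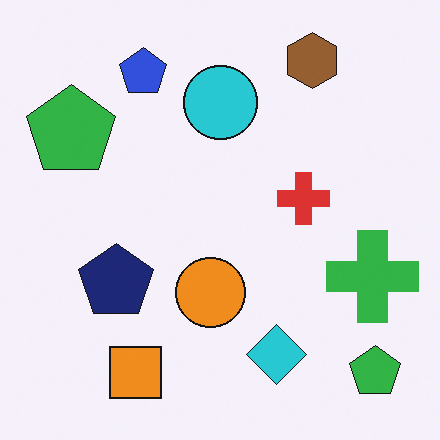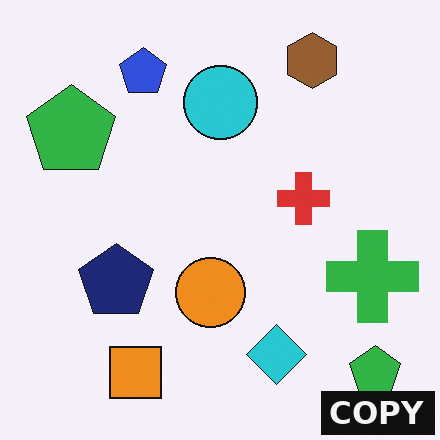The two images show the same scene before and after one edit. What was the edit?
This is the original image watermarked with the text "COPY" in the lower-right corner.

A dark label reading "COPY" appears in the lower-right corner.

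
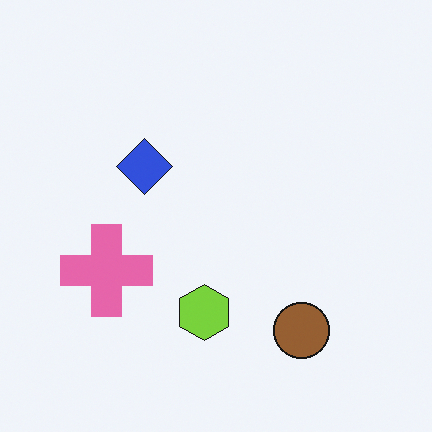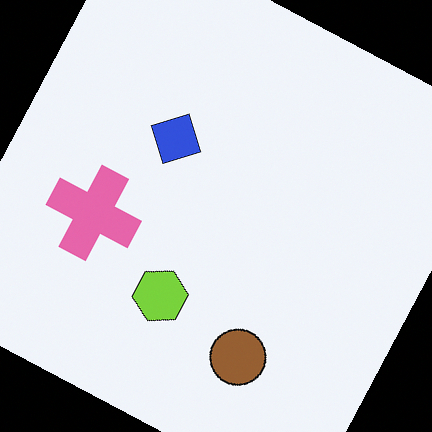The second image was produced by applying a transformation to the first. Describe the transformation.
This is the original image rotated clockwise by a clearly visible amount.

Every shape is tilted by the same angle and the image corners show triangular fill wedges — a whole-image rotation by a non-right angle.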